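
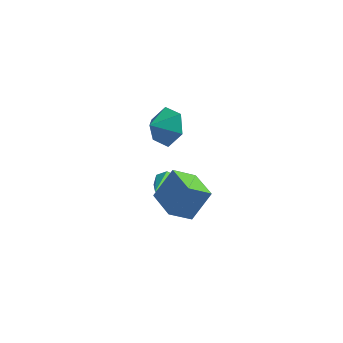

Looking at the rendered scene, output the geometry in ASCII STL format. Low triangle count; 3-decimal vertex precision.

solid 
facet normal -0.013 0.877 -0.481
outer loop
vertex -0.969 0.129 -1.567
vertex -1.311 0.362 -1.133
vertex -0.713 0.35 -1.171
endloop
endfacet
facet normal 0.836 -0.474 -0.276
outer loop
vertex -0.969 0.129 -1.567
vertex -0.713 0.35 -1.171
vertex -1.289 -1.182 -0.287
endloop
endfacet
facet normal -0.013 0.878 -0.479
outer loop
vertex -0.713 0.35 -1.171
vertex -1.311 0.362 -1.133
vertex -0.907 0.579 -0.746
endloop
endfacet
facet normal 0.891 -0.077 0.448
outer loop
vertex -0.713 0.35 -1.171
vertex -0.907 0.579 -0.746
vertex -1.289 -1.182 -0.287
endloop
endfacet
facet normal -0.012 0.877 -0.480
outer loop
vertex -0.907 0.579 -0.746
vertex -1.311 0.362 -1.133
vertex -1.406 0.645 -0.613
endloop
endfacet
facet normal 0.276 0.186 0.943
outer loop
vertex -0.907 0.579 -0.746
vertex -1.406 0.645 -0.613
vertex -1.289 -1.182 -0.287
endloop
endfacet
facet normal -0.012 0.877 -0.480
outer loop
vertex -1.406 0.645 -0.613
vertex -1.311 0.362 -1.133
vertex -1.834 0.498 -0.871
endloop
endfacet
facet normal -0.541 0.114 0.833
outer loop
vertex -1.406 0.645 -0.613
vertex -1.834 0.498 -0.871
vertex -1.289 -1.182 -0.287
endloop
endfacet
facet normal -0.013 0.877 -0.481
outer loop
vertex -1.834 0.498 -0.871
vertex -1.311 0.362 -1.133
vertex -1.868 0.248 -1.326
endloop
endfacet
facet normal -0.950 -0.238 0.202
outer loop
vertex -1.834 0.498 -0.871
vertex -1.868 0.248 -1.326
vertex -1.289 -1.182 -0.287
endloop
endfacet
facet normal -0.013 0.877 -0.480
outer loop
vertex -1.868 0.248 -1.326
vertex -1.311 0.362 -1.133
vertex -1.483 0.084 -1.636
endloop
endfacet
facet normal -0.640 -0.604 -0.475
outer loop
vertex -1.868 0.248 -1.326
vertex -1.483 0.084 -1.636
vertex -1.289 -1.182 -0.287
endloop
endfacet
facet normal -0.012 0.877 -0.480
outer loop
vertex -1.483 0.084 -1.636
vertex -1.311 0.362 -1.133
vertex -0.969 0.129 -1.567
endloop
endfacet
facet normal 0.154 -0.709 -0.688
outer loop
vertex -1.483 0.084 -1.636
vertex -0.969 0.129 -1.567
vertex -1.289 -1.182 -0.287
endloop
endfacet
facet normal -0.690 0.720 -0.074
outer loop
vertex -1.082 -1.978 0.268
vertex -0.482 -1.273 1.536
vertex -0.307 -1.312 -0.469
endloop
endfacet
facet normal -0.382 -0.449 -0.808
outer loop
vertex 0.742 -2.407 -0.356
vertex -1.082 -1.978 0.268
vertex -0.307 -1.312 -0.469
endloop
endfacet
facet normal -0.690 0.720 -0.074
outer loop
vertex -0.307 -1.312 -0.469
vertex -0.482 -1.273 1.536
vertex 0.293 -0.607 0.799
endloop
endfacet
facet normal 0.615 0.529 -0.585
outer loop
vertex 0.293 -0.607 0.799
vertex 0.742 -2.407 -0.356
vertex -0.307 -1.312 -0.469
endloop
endfacet
facet normal -0.615 -0.529 0.585
outer loop
vertex -1.082 -1.978 0.268
vertex 0.567 -2.368 1.649
vertex -0.482 -1.273 1.536
endloop
endfacet
facet normal -0.382 -0.449 -0.808
outer loop
vertex -0.033 -3.073 0.381
vertex -1.082 -1.978 0.268
vertex 0.742 -2.407 -0.356
endloop
endfacet
facet normal -0.615 -0.529 0.585
outer loop
vertex -0.033 -3.073 0.381
vertex 0.567 -2.368 1.649
vertex -1.082 -1.978 0.268
endloop
endfacet
facet normal 0.382 0.449 0.808
outer loop
vertex -0.482 -1.273 1.536
vertex 0.567 -2.368 1.649
vertex 0.293 -0.607 0.799
endloop
endfacet
facet normal 0.615 0.529 -0.585
outer loop
vertex 1.342 -1.702 0.912
vertex 0.742 -2.407 -0.356
vertex 0.293 -0.607 0.799
endloop
endfacet
facet normal 0.382 0.449 0.808
outer loop
vertex 0.293 -0.607 0.799
vertex 0.567 -2.368 1.649
vertex 1.342 -1.702 0.912
endloop
endfacet
facet normal 0.690 -0.720 0.074
outer loop
vertex 1.342 -1.702 0.912
vertex -0.033 -3.073 0.381
vertex 0.742 -2.407 -0.356
endloop
endfacet
facet normal 0.690 -0.720 0.074
outer loop
vertex 0.567 -2.368 1.649
vertex -0.033 -3.073 0.381
vertex 1.342 -1.702 0.912
endloop
endfacet
facet normal 0.512 0.673 -0.534
outer loop
vertex -1.757 3.495 0.758
vertex -2.319 3.247 -0.093
vertex -2.649 4.008 0.55
endloop
endfacet
facet normal -0.236 -0.017 0.972
outer loop
vertex -1.757 3.495 0.758
vertex -2.649 4.008 0.55
vertex -2.861 2.533 0.473
endloop
endfacet
facet normal 0.511 0.673 -0.535
outer loop
vertex -2.649 4.008 0.55
vertex -2.319 3.247 -0.093
vertex -3.212 3.759 -0.301
endloop
endfacet
facet normal -0.843 0.093 0.530
outer loop
vertex -2.649 4.008 0.55
vertex -3.212 3.759 -0.301
vertex -2.861 2.533 0.473
endloop
endfacet
facet normal 0.511 0.673 -0.535
outer loop
vertex -3.212 3.759 -0.301
vertex -2.319 3.247 -0.093
vertex -2.882 2.998 -0.944
endloop
endfacet
facet normal -0.940 -0.328 -0.094
outer loop
vertex -3.212 3.759 -0.301
vertex -2.882 2.998 -0.944
vertex -2.861 2.533 0.473
endloop
endfacet
facet normal 0.510 0.674 -0.535
outer loop
vertex -2.882 2.998 -0.944
vertex -2.319 3.247 -0.093
vertex -1.989 2.486 -0.737
endloop
endfacet
facet normal -0.429 -0.860 -0.276
outer loop
vertex -2.882 2.998 -0.944
vertex -1.989 2.486 -0.737
vertex -2.861 2.533 0.473
endloop
endfacet
facet normal 0.511 0.673 -0.534
outer loop
vertex -1.989 2.486 -0.737
vertex -2.319 3.247 -0.093
vertex -1.427 2.734 0.114
endloop
endfacet
facet normal 0.177 -0.970 0.166
outer loop
vertex -1.989 2.486 -0.737
vertex -1.427 2.734 0.114
vertex -2.861 2.533 0.473
endloop
endfacet
facet normal 0.511 0.673 -0.534
outer loop
vertex -1.427 2.734 0.114
vertex -2.319 3.247 -0.093
vertex -1.757 3.495 0.758
endloop
endfacet
facet normal 0.275 -0.549 0.789
outer loop
vertex -1.427 2.734 0.114
vertex -1.757 3.495 0.758
vertex -2.861 2.533 0.473
endloop
endfacet

endsolid


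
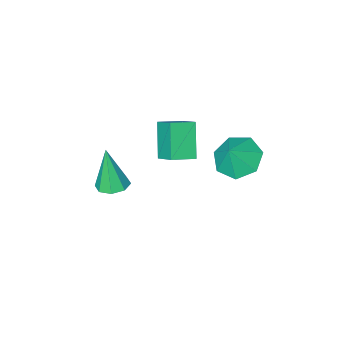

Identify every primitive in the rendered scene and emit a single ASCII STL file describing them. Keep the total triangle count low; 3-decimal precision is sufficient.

solid 
facet normal -0.025 0.205 -0.978
outer loop
vertex 4.232 -3.326 -4.668
vertex 3.504 -3.461 -4.678
vertex 3.924 -2.862 -4.563
endloop
endfacet
facet normal 0.804 0.444 0.397
outer loop
vertex 4.232 -3.326 -4.668
vertex 3.924 -2.862 -4.563
vertex 3.556 -3.879 -2.682
endloop
endfacet
facet normal -0.025 0.206 -0.978
outer loop
vertex 3.924 -2.862 -4.563
vertex 3.504 -3.461 -4.678
vertex 3.371 -2.749 -4.525
endloop
endfacet
facet normal 0.206 0.843 0.496
outer loop
vertex 3.924 -2.862 -4.563
vertex 3.371 -2.749 -4.525
vertex 3.556 -3.879 -2.682
endloop
endfacet
facet normal -0.024 0.206 -0.978
outer loop
vertex 3.371 -2.749 -4.525
vertex 3.504 -3.461 -4.678
vertex 2.895 -3.053 -4.577
endloop
endfacet
facet normal -0.507 0.711 0.487
outer loop
vertex 3.371 -2.749 -4.525
vertex 2.895 -3.053 -4.577
vertex 3.556 -3.879 -2.682
endloop
endfacet
facet normal -0.024 0.206 -0.978
outer loop
vertex 2.895 -3.053 -4.577
vertex 3.504 -3.461 -4.678
vertex 2.777 -3.595 -4.688
endloop
endfacet
facet normal -0.919 0.123 0.374
outer loop
vertex 2.895 -3.053 -4.577
vertex 2.777 -3.595 -4.688
vertex 3.556 -3.879 -2.682
endloop
endfacet
facet normal -0.024 0.205 -0.978
outer loop
vertex 2.777 -3.595 -4.688
vertex 3.504 -3.461 -4.678
vertex 3.084 -4.059 -4.793
endloop
endfacet
facet normal -0.788 -0.573 0.225
outer loop
vertex 2.777 -3.595 -4.688
vertex 3.084 -4.059 -4.793
vertex 3.556 -3.879 -2.682
endloop
endfacet
facet normal -0.025 0.206 -0.978
outer loop
vertex 3.084 -4.059 -4.793
vertex 3.504 -3.461 -4.678
vertex 3.638 -4.172 -4.831
endloop
endfacet
facet normal -0.190 -0.974 0.126
outer loop
vertex 3.084 -4.059 -4.793
vertex 3.638 -4.172 -4.831
vertex 3.556 -3.879 -2.682
endloop
endfacet
facet normal -0.025 0.206 -0.978
outer loop
vertex 3.638 -4.172 -4.831
vertex 3.504 -3.461 -4.678
vertex 4.113 -3.868 -4.779
endloop
endfacet
facet normal 0.524 -0.841 0.135
outer loop
vertex 3.638 -4.172 -4.831
vertex 4.113 -3.868 -4.779
vertex 3.556 -3.879 -2.682
endloop
endfacet
facet normal -0.025 0.206 -0.978
outer loop
vertex 4.113 -3.868 -4.779
vertex 3.504 -3.461 -4.678
vertex 4.232 -3.326 -4.668
endloop
endfacet
facet normal 0.935 -0.256 0.247
outer loop
vertex 4.113 -3.868 -4.779
vertex 4.232 -3.326 -4.668
vertex 3.556 -3.879 -2.682
endloop
endfacet
facet normal -0.943 0.207 -0.260
outer loop
vertex 0.969 -1.256 -0.03
vertex 1.534 -0.296 -1.314
vertex 0.958 -2.239 -0.77
endloop
endfacet
facet normal -0.332 -0.565 0.755
outer loop
vertex 1.986 -2.464 -0.486
vertex 0.969 -1.256 -0.03
vertex 0.958 -2.239 -0.77
endloop
endfacet
facet normal -0.943 0.207 -0.260
outer loop
vertex 0.958 -2.239 -0.77
vertex 1.534 -0.296 -1.314
vertex 1.523 -1.278 -2.054
endloop
endfacet
facet normal -0.009 -0.799 -0.602
outer loop
vertex 1.523 -1.278 -2.054
vertex 1.986 -2.464 -0.486
vertex 0.958 -2.239 -0.77
endloop
endfacet
facet normal 0.009 0.799 0.601
outer loop
vertex 0.969 -1.256 -0.03
vertex 2.562 -0.521 -1.03
vertex 1.534 -0.296 -1.314
endloop
endfacet
facet normal -0.333 -0.565 0.755
outer loop
vertex 1.997 -1.482 0.254
vertex 0.969 -1.256 -0.03
vertex 1.986 -2.464 -0.486
endloop
endfacet
facet normal 0.009 0.799 0.602
outer loop
vertex 1.997 -1.482 0.254
vertex 2.562 -0.521 -1.03
vertex 0.969 -1.256 -0.03
endloop
endfacet
facet normal 0.332 0.565 -0.755
outer loop
vertex 1.534 -0.296 -1.314
vertex 2.562 -0.521 -1.03
vertex 1.523 -1.278 -2.054
endloop
endfacet
facet normal -0.009 -0.799 -0.601
outer loop
vertex 2.551 -1.504 -1.77
vertex 1.986 -2.464 -0.486
vertex 1.523 -1.278 -2.054
endloop
endfacet
facet normal 0.333 0.565 -0.755
outer loop
vertex 1.523 -1.278 -2.054
vertex 2.562 -0.521 -1.03
vertex 2.551 -1.504 -1.77
endloop
endfacet
facet normal 0.943 -0.207 0.260
outer loop
vertex 2.551 -1.504 -1.77
vertex 1.997 -1.482 0.254
vertex 1.986 -2.464 -0.486
endloop
endfacet
facet normal 0.943 -0.207 0.260
outer loop
vertex 2.562 -0.521 -1.03
vertex 1.997 -1.482 0.254
vertex 2.551 -1.504 -1.77
endloop
endfacet
facet normal -0.527 -0.206 -0.824
outer loop
vertex 1.616 1.264 -0.72
vertex 0.749 1.403 -0.2
vertex 1.295 2.089 -0.721
endloop
endfacet
facet normal 0.929 0.362 0.076
outer loop
vertex 1.616 1.264 -0.72
vertex 1.295 2.089 -0.721
vertex 1.351 1.637 0.74
endloop
endfacet
facet normal -0.528 -0.205 -0.824
outer loop
vertex 1.295 2.089 -0.721
vertex 0.749 1.403 -0.2
vertex 0.564 2.397 -0.329
endloop
endfacet
facet normal 0.484 0.841 0.242
outer loop
vertex 1.295 2.089 -0.721
vertex 0.564 2.397 -0.329
vertex 1.351 1.637 0.74
endloop
endfacet
facet normal -0.528 -0.205 -0.824
outer loop
vertex 0.564 2.397 -0.329
vertex 0.749 1.403 -0.2
vertex -0.028 1.957 0.16
endloop
endfacet
facet normal -0.076 0.785 0.614
outer loop
vertex 0.564 2.397 -0.329
vertex -0.028 1.957 0.16
vertex 1.351 1.637 0.74
endloop
endfacet
facet normal -0.528 -0.205 -0.824
outer loop
vertex -0.028 1.957 0.16
vertex 0.749 1.403 -0.2
vertex -0.035 1.099 0.378
endloop
endfacet
facet normal -0.330 0.235 0.914
outer loop
vertex -0.028 1.957 0.16
vertex -0.035 1.099 0.378
vertex 1.351 1.637 0.74
endloop
endfacet
facet normal -0.528 -0.206 -0.824
outer loop
vertex -0.035 1.099 0.378
vertex 0.749 1.403 -0.2
vertex 0.549 0.47 0.161
endloop
endfacet
facet normal -0.086 -0.395 0.915
outer loop
vertex -0.035 1.099 0.378
vertex 0.549 0.47 0.161
vertex 1.351 1.637 0.74
endloop
endfacet
facet normal -0.527 -0.206 -0.825
outer loop
vertex 0.549 0.47 0.161
vertex 0.749 1.403 -0.2
vertex 1.284 0.543 -0.327
endloop
endfacet
facet normal 0.472 -0.630 0.617
outer loop
vertex 0.549 0.47 0.161
vertex 1.284 0.543 -0.327
vertex 1.351 1.637 0.74
endloop
endfacet
facet normal -0.527 -0.206 -0.824
outer loop
vertex 1.284 0.543 -0.327
vertex 0.749 1.403 -0.2
vertex 1.616 1.264 -0.72
endloop
endfacet
facet normal 0.925 -0.293 0.243
outer loop
vertex 1.284 0.543 -0.327
vertex 1.616 1.264 -0.72
vertex 1.351 1.637 0.74
endloop
endfacet

endsolid


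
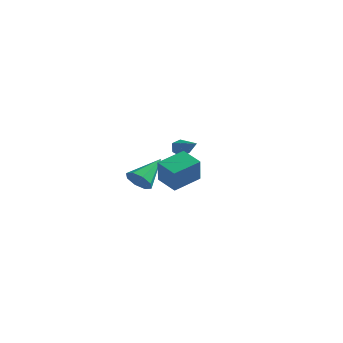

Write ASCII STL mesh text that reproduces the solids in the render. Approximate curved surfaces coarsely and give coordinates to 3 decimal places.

solid 
facet normal -0.111 -0.832 -0.543
outer loop
vertex -3.123 -0.76 -0.61
vertex -3.667 -0.354 -1.121
vertex -2.826 -0.473 -1.111
endloop
endfacet
facet normal 0.865 -0.022 0.500
outer loop
vertex -3.123 -0.76 -0.61
vertex -2.826 -0.473 -1.111
vertex -3.433 1.394 0.021
endloop
endfacet
facet normal -0.111 -0.832 -0.544
outer loop
vertex -2.826 -0.473 -1.111
vertex -3.667 -0.354 -1.121
vertex -3.021 -0.115 -1.619
endloop
endfacet
facet normal 0.927 0.362 -0.100
outer loop
vertex -2.826 -0.473 -1.111
vertex -3.021 -0.115 -1.619
vertex -3.433 1.394 0.021
endloop
endfacet
facet normal -0.112 -0.831 -0.544
outer loop
vertex -3.021 -0.115 -1.619
vertex -3.667 -0.354 -1.121
vertex -3.595 0.103 -1.834
endloop
endfacet
facet normal 0.467 0.706 -0.532
outer loop
vertex -3.021 -0.115 -1.619
vertex -3.595 0.103 -1.834
vertex -3.433 1.394 0.021
endloop
endfacet
facet normal -0.111 -0.832 -0.544
outer loop
vertex -3.595 0.103 -1.834
vertex -3.667 -0.354 -1.121
vertex -4.211 0.053 -1.632
endloop
endfacet
facet normal -0.242 0.806 -0.540
outer loop
vertex -3.595 0.103 -1.834
vertex -4.211 0.053 -1.632
vertex -3.433 1.394 0.021
endloop
endfacet
facet normal -0.112 -0.832 -0.544
outer loop
vertex -4.211 0.053 -1.632
vertex -3.667 -0.354 -1.121
vertex -4.509 -0.235 -1.13
endloop
endfacet
facet normal -0.787 0.605 -0.120
outer loop
vertex -4.211 0.053 -1.632
vertex -4.509 -0.235 -1.13
vertex -3.433 1.394 0.021
endloop
endfacet
facet normal -0.112 -0.832 -0.543
outer loop
vertex -4.509 -0.235 -1.13
vertex -3.667 -0.354 -1.121
vertex -4.313 -0.592 -0.623
endloop
endfacet
facet normal -0.848 0.219 0.482
outer loop
vertex -4.509 -0.235 -1.13
vertex -4.313 -0.592 -0.623
vertex -3.433 1.394 0.021
endloop
endfacet
facet normal -0.112 -0.832 -0.543
outer loop
vertex -4.313 -0.592 -0.623
vertex -3.667 -0.354 -1.121
vertex -3.739 -0.81 -0.407
endloop
endfacet
facet normal -0.390 -0.123 0.913
outer loop
vertex -4.313 -0.592 -0.623
vertex -3.739 -0.81 -0.407
vertex -3.433 1.394 0.021
endloop
endfacet
facet normal -0.111 -0.832 -0.543
outer loop
vertex -3.739 -0.81 -0.407
vertex -3.667 -0.354 -1.121
vertex -3.123 -0.76 -0.61
endloop
endfacet
facet normal 0.321 -0.223 0.920
outer loop
vertex -3.739 -0.81 -0.407
vertex -3.123 -0.76 -0.61
vertex -3.433 1.394 0.021
endloop
endfacet
facet normal -0.919 0.220 0.327
outer loop
vertex 0.494 -4.621 2.294
vertex 1.022 -3.12 2.765
vertex 0.132 -4.055 0.897
endloop
endfacet
facet normal -0.318 -0.904 -0.284
outer loop
vertex 1.318 -4.34 0.475
vertex 0.494 -4.621 2.294
vertex 0.132 -4.055 0.897
endloop
endfacet
facet normal -0.919 0.221 0.327
outer loop
vertex 0.132 -4.055 0.897
vertex 1.022 -3.12 2.765
vertex 0.661 -2.554 1.368
endloop
endfacet
facet normal -0.233 0.365 -0.901
outer loop
vertex 0.661 -2.554 1.368
vertex 1.318 -4.34 0.475
vertex 0.132 -4.055 0.897
endloop
endfacet
facet normal 0.233 -0.365 0.901
outer loop
vertex 0.494 -4.621 2.294
vertex 2.208 -3.405 2.343
vertex 1.022 -3.12 2.765
endloop
endfacet
facet normal -0.319 -0.904 -0.284
outer loop
vertex 1.679 -4.906 1.872
vertex 0.494 -4.621 2.294
vertex 1.318 -4.34 0.475
endloop
endfacet
facet normal 0.233 -0.365 0.901
outer loop
vertex 1.679 -4.906 1.872
vertex 2.208 -3.405 2.343
vertex 0.494 -4.621 2.294
endloop
endfacet
facet normal 0.318 0.904 0.284
outer loop
vertex 1.022 -3.12 2.765
vertex 2.208 -3.405 2.343
vertex 0.661 -2.554 1.368
endloop
endfacet
facet normal -0.233 0.365 -0.901
outer loop
vertex 1.846 -2.839 0.946
vertex 1.318 -4.34 0.475
vertex 0.661 -2.554 1.368
endloop
endfacet
facet normal 0.319 0.904 0.284
outer loop
vertex 0.661 -2.554 1.368
vertex 2.208 -3.405 2.343
vertex 1.846 -2.839 0.946
endloop
endfacet
facet normal 0.919 -0.221 -0.327
outer loop
vertex 1.846 -2.839 0.946
vertex 1.679 -4.906 1.872
vertex 1.318 -4.34 0.475
endloop
endfacet
facet normal 0.919 -0.221 -0.328
outer loop
vertex 2.208 -3.405 2.343
vertex 1.679 -4.906 1.872
vertex 1.846 -2.839 0.946
endloop
endfacet
facet normal -0.824 0.344 -0.449
outer loop
vertex -3.211 2.987 -0.219
vertex -3.398 3.228 0.309
vertex -3.053 3.557 -0.072
endloop
endfacet
facet normal 0.721 -0.021 -0.693
outer loop
vertex -3.211 2.987 -0.219
vertex -3.053 3.557 -0.072
vertex -1.962 2.632 1.091
endloop
endfacet
facet normal -0.824 0.344 -0.450
outer loop
vertex -3.053 3.557 -0.072
vertex -3.398 3.228 0.309
vertex -3.24 3.799 0.456
endloop
endfacet
facet normal 0.694 0.715 -0.082
outer loop
vertex -3.053 3.557 -0.072
vertex -3.24 3.799 0.456
vertex -1.962 2.632 1.091
endloop
endfacet
facet normal -0.824 0.344 -0.450
outer loop
vertex -3.24 3.799 0.456
vertex -3.398 3.228 0.309
vertex -3.585 3.47 0.837
endloop
endfacet
facet normal 0.212 0.636 0.742
outer loop
vertex -3.24 3.799 0.456
vertex -3.585 3.47 0.837
vertex -1.962 2.632 1.091
endloop
endfacet
facet normal -0.825 0.343 -0.449
outer loop
vertex -3.585 3.47 0.837
vertex -3.398 3.228 0.309
vertex -3.742 2.9 0.69
endloop
endfacet
facet normal -0.242 -0.179 0.954
outer loop
vertex -3.585 3.47 0.837
vertex -3.742 2.9 0.69
vertex -1.962 2.632 1.091
endloop
endfacet
facet normal -0.825 0.342 -0.450
outer loop
vertex -3.742 2.9 0.69
vertex -3.398 3.228 0.309
vertex -3.555 2.658 0.163
endloop
endfacet
facet normal -0.215 -0.914 0.344
outer loop
vertex -3.742 2.9 0.69
vertex -3.555 2.658 0.163
vertex -1.962 2.632 1.091
endloop
endfacet
facet normal -0.826 0.342 -0.449
outer loop
vertex -3.555 2.658 0.163
vertex -3.398 3.228 0.309
vertex -3.211 2.987 -0.219
endloop
endfacet
facet normal 0.266 -0.836 -0.480
outer loop
vertex -3.555 2.658 0.163
vertex -3.211 2.987 -0.219
vertex -1.962 2.632 1.091
endloop
endfacet

endsolid


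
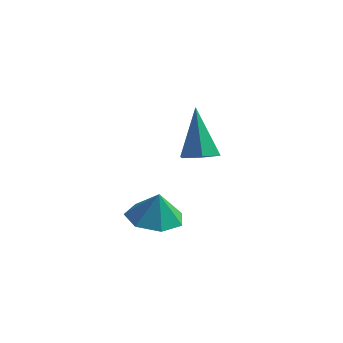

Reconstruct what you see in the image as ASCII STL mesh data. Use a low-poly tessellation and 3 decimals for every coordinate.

solid 
facet normal -0.179 0.040 -0.983
outer loop
vertex -1.969 3.47 -0.962
vertex -2.575 2.654 -0.885
vertex -2.822 3.639 -0.8
endloop
endfacet
facet normal 0.264 0.746 0.611
outer loop
vertex -1.969 3.47 -0.962
vertex -2.822 3.639 -0.8
vertex -2.365 2.606 0.265
endloop
endfacet
facet normal -0.180 0.040 -0.983
outer loop
vertex -2.822 3.639 -0.8
vertex -2.575 2.654 -0.885
vertex -3.489 3.066 -0.701
endloop
endfacet
facet normal -0.386 0.574 0.722
outer loop
vertex -2.822 3.639 -0.8
vertex -3.489 3.066 -0.701
vertex -2.365 2.606 0.265
endloop
endfacet
facet normal -0.180 0.040 -0.983
outer loop
vertex -3.489 3.066 -0.701
vertex -2.575 2.654 -0.885
vertex -3.468 2.183 -0.741
endloop
endfacet
facet normal -0.663 -0.050 0.747
outer loop
vertex -3.489 3.066 -0.701
vertex -3.468 2.183 -0.741
vertex -2.365 2.606 0.265
endloop
endfacet
facet normal -0.179 0.040 -0.983
outer loop
vertex -3.468 2.183 -0.741
vertex -2.575 2.654 -0.885
vertex -2.775 1.653 -0.889
endloop
endfacet
facet normal -0.358 -0.654 0.667
outer loop
vertex -3.468 2.183 -0.741
vertex -2.775 1.653 -0.889
vertex -2.365 2.606 0.265
endloop
endfacet
facet normal -0.181 0.040 -0.983
outer loop
vertex -2.775 1.653 -0.889
vertex -2.575 2.654 -0.885
vertex -1.931 1.877 -1.035
endloop
endfacet
facet normal 0.302 -0.785 0.541
outer loop
vertex -2.775 1.653 -0.889
vertex -1.931 1.877 -1.035
vertex -2.365 2.606 0.265
endloop
endfacet
facet normal -0.180 0.041 -0.983
outer loop
vertex -1.931 1.877 -1.035
vertex -2.575 2.654 -0.885
vertex -1.572 2.686 -1.067
endloop
endfacet
facet normal 0.816 -0.344 0.465
outer loop
vertex -1.931 1.877 -1.035
vertex -1.572 2.686 -1.067
vertex -2.365 2.606 0.265
endloop
endfacet
facet normal -0.180 0.041 -0.983
outer loop
vertex -1.572 2.686 -1.067
vertex -2.575 2.654 -0.885
vertex -1.969 3.47 -0.962
endloop
endfacet
facet normal 0.799 0.338 0.496
outer loop
vertex -1.572 2.686 -1.067
vertex -1.969 3.47 -0.962
vertex -2.365 2.606 0.265
endloop
endfacet
facet normal 0.234 -0.308 -0.922
outer loop
vertex -0.391 2.916 2.421
vertex -0.745 2.311 2.533
vertex -1.081 2.874 2.26
endloop
endfacet
facet normal -0.054 0.998 -0.029
outer loop
vertex -0.391 2.916 2.421
vertex -1.081 2.874 2.26
vertex -1.215 2.929 4.387
endloop
endfacet
facet normal 0.234 -0.308 -0.922
outer loop
vertex -1.081 2.874 2.26
vertex -0.745 2.311 2.533
vertex -1.435 2.269 2.372
endloop
endfacet
facet normal -0.867 0.495 -0.067
outer loop
vertex -1.081 2.874 2.26
vertex -1.435 2.269 2.372
vertex -1.215 2.929 4.387
endloop
endfacet
facet normal 0.234 -0.308 -0.922
outer loop
vertex -1.435 2.269 2.372
vertex -0.745 2.311 2.533
vertex -1.099 1.706 2.645
endloop
endfacet
facet normal -0.881 -0.413 0.232
outer loop
vertex -1.435 2.269 2.372
vertex -1.099 1.706 2.645
vertex -1.215 2.929 4.387
endloop
endfacet
facet normal 0.234 -0.308 -0.922
outer loop
vertex -1.099 1.706 2.645
vertex -0.745 2.311 2.533
vertex -0.409 1.748 2.806
endloop
endfacet
facet normal -0.083 -0.818 0.569
outer loop
vertex -1.099 1.706 2.645
vertex -0.409 1.748 2.806
vertex -1.215 2.929 4.387
endloop
endfacet
facet normal 0.234 -0.308 -0.922
outer loop
vertex -0.409 1.748 2.806
vertex -0.745 2.311 2.533
vertex -0.055 2.353 2.694
endloop
endfacet
facet normal 0.730 -0.315 0.607
outer loop
vertex -0.409 1.748 2.806
vertex -0.055 2.353 2.694
vertex -1.215 2.929 4.387
endloop
endfacet
facet normal 0.234 -0.308 -0.922
outer loop
vertex -0.055 2.353 2.694
vertex -0.745 2.311 2.533
vertex -0.391 2.916 2.421
endloop
endfacet
facet normal 0.744 0.593 0.308
outer loop
vertex -0.055 2.353 2.694
vertex -0.391 2.916 2.421
vertex -1.215 2.929 4.387
endloop
endfacet

endsolid


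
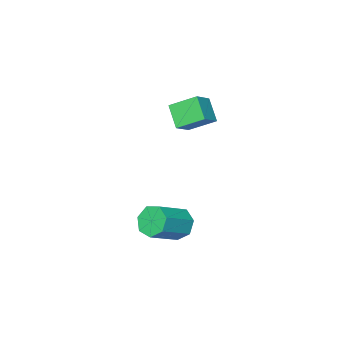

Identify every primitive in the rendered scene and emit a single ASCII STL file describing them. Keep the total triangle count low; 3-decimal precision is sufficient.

solid 
facet normal -0.880 -0.046 -0.473
outer loop
vertex 2.01 -1.235 -2.483
vertex 1.662 -0.878 -1.871
vertex 1.989 -0.55 -2.511
endloop
endfacet
facet normal 0.474 -0.021 -0.880
outer loop
vertex 2.01 -1.235 -2.483
vertex 1.989 -0.55 -2.511
vertex 3.427 -1.16 -1.721
endloop
endfacet
facet normal 0.475 -0.021 -0.880
outer loop
vertex 3.427 -1.16 -1.721
vertex 1.989 -0.55 -2.511
vertex 3.405 -0.475 -1.749
endloop
endfacet
facet normal 0.879 0.048 0.474
outer loop
vertex 3.427 -1.16 -1.721
vertex 3.405 -0.475 -1.749
vertex 3.078 -0.802 -1.109
endloop
endfacet
facet normal -0.879 -0.047 -0.474
outer loop
vertex 1.989 -0.55 -2.511
vertex 1.662 -0.878 -1.871
vertex 1.721 -0.112 -2.057
endloop
endfacet
facet normal 0.272 0.768 -0.580
outer loop
vertex 1.989 -0.55 -2.511
vertex 1.721 -0.112 -2.057
vertex 3.405 -0.475 -1.749
endloop
endfacet
facet normal 0.272 0.767 -0.581
outer loop
vertex 3.405 -0.475 -1.749
vertex 1.721 -0.112 -2.057
vertex 3.138 -0.037 -1.295
endloop
endfacet
facet normal 0.880 0.046 0.473
outer loop
vertex 3.405 -0.475 -1.749
vertex 3.138 -0.037 -1.295
vertex 3.078 -0.802 -1.109
endloop
endfacet
facet normal -0.880 -0.047 -0.473
outer loop
vertex 1.721 -0.112 -2.057
vertex 1.662 -0.878 -1.871
vertex 1.409 -0.25 -1.463
endloop
endfacet
facet normal -0.136 0.978 0.156
outer loop
vertex 1.721 -0.112 -2.057
vertex 1.409 -0.25 -1.463
vertex 3.138 -0.037 -1.295
endloop
endfacet
facet normal -0.136 0.978 0.156
outer loop
vertex 3.138 -0.037 -1.295
vertex 1.409 -0.25 -1.463
vertex 2.825 -0.175 -0.701
endloop
endfacet
facet normal 0.879 0.046 0.474
outer loop
vertex 3.138 -0.037 -1.295
vertex 2.825 -0.175 -0.701
vertex 3.078 -0.802 -1.109
endloop
endfacet
facet normal -0.880 -0.047 -0.473
outer loop
vertex 1.409 -0.25 -1.463
vertex 1.662 -0.878 -1.871
vertex 1.287 -0.861 -1.176
endloop
endfacet
facet normal -0.441 0.452 0.775
outer loop
vertex 1.409 -0.25 -1.463
vertex 1.287 -0.861 -1.176
vertex 2.825 -0.175 -0.701
endloop
endfacet
facet normal -0.441 0.452 0.775
outer loop
vertex 2.825 -0.175 -0.701
vertex 1.287 -0.861 -1.176
vertex 2.703 -0.786 -0.414
endloop
endfacet
facet normal 0.880 0.047 0.474
outer loop
vertex 2.825 -0.175 -0.701
vertex 2.703 -0.786 -0.414
vertex 3.078 -0.802 -1.109
endloop
endfacet
facet normal -0.880 -0.047 -0.473
outer loop
vertex 1.287 -0.861 -1.176
vertex 1.662 -0.878 -1.871
vertex 1.447 -1.484 -1.412
endloop
endfacet
facet normal -0.414 -0.414 0.811
outer loop
vertex 1.287 -0.861 -1.176
vertex 1.447 -1.484 -1.412
vertex 2.703 -0.786 -0.414
endloop
endfacet
facet normal -0.414 -0.414 0.811
outer loop
vertex 2.703 -0.786 -0.414
vertex 1.447 -1.484 -1.412
vertex 2.864 -1.409 -0.65
endloop
endfacet
facet normal 0.880 0.048 0.473
outer loop
vertex 2.703 -0.786 -0.414
vertex 2.864 -1.409 -0.65
vertex 3.078 -0.802 -1.109
endloop
endfacet
facet normal -0.880 -0.046 -0.473
outer loop
vertex 1.447 -1.484 -1.412
vertex 1.662 -0.878 -1.871
vertex 1.769 -1.65 -1.994
endloop
endfacet
facet normal -0.075 -0.969 0.235
outer loop
vertex 1.447 -1.484 -1.412
vertex 1.769 -1.65 -1.994
vertex 2.864 -1.409 -0.65
endloop
endfacet
facet normal -0.075 -0.969 0.235
outer loop
vertex 2.864 -1.409 -0.65
vertex 1.769 -1.65 -1.994
vertex 3.186 -1.575 -1.232
endloop
endfacet
facet normal 0.880 0.048 0.473
outer loop
vertex 2.864 -1.409 -0.65
vertex 3.186 -1.575 -1.232
vertex 3.078 -0.802 -1.109
endloop
endfacet
facet normal -0.880 -0.047 -0.473
outer loop
vertex 1.769 -1.65 -1.994
vertex 1.662 -0.878 -1.871
vertex 2.01 -1.235 -2.483
endloop
endfacet
facet normal 0.320 -0.794 -0.517
outer loop
vertex 1.769 -1.65 -1.994
vertex 2.01 -1.235 -2.483
vertex 3.186 -1.575 -1.232
endloop
endfacet
facet normal 0.320 -0.794 -0.517
outer loop
vertex 3.186 -1.575 -1.232
vertex 2.01 -1.235 -2.483
vertex 3.427 -1.16 -1.721
endloop
endfacet
facet normal 0.879 0.047 0.474
outer loop
vertex 3.186 -1.575 -1.232
vertex 3.427 -1.16 -1.721
vertex 3.078 -0.802 -1.109
endloop
endfacet
facet normal -0.525 0.688 0.501
outer loop
vertex -0.32 -2.252 4.157
vertex -0.061 -1.427 3.295
vertex -1.169 -2.524 3.64
endloop
endfacet
facet normal -0.213 -0.676 0.706
outer loop
vertex -0.459 -3.453 2.965
vertex -0.32 -2.252 4.157
vertex -1.169 -2.524 3.64
endloop
endfacet
facet normal -0.525 0.688 0.500
outer loop
vertex -1.169 -2.524 3.64
vertex -0.061 -1.427 3.295
vertex -0.91 -1.7 2.779
endloop
endfacet
facet normal -0.824 -0.265 -0.501
outer loop
vertex -0.91 -1.7 2.779
vertex -0.459 -3.453 2.965
vertex -1.169 -2.524 3.64
endloop
endfacet
facet normal 0.824 0.265 0.501
outer loop
vertex -0.32 -2.252 4.157
vertex 0.649 -2.356 2.62
vertex -0.061 -1.427 3.295
endloop
endfacet
facet normal -0.212 -0.676 0.706
outer loop
vertex 0.39 -3.18 3.481
vertex -0.32 -2.252 4.157
vertex -0.459 -3.453 2.965
endloop
endfacet
facet normal 0.824 0.265 0.501
outer loop
vertex 0.39 -3.18 3.481
vertex 0.649 -2.356 2.62
vertex -0.32 -2.252 4.157
endloop
endfacet
facet normal 0.212 0.675 -0.706
outer loop
vertex -0.061 -1.427 3.295
vertex 0.649 -2.356 2.62
vertex -0.91 -1.7 2.779
endloop
endfacet
facet normal -0.824 -0.265 -0.501
outer loop
vertex -0.2 -2.628 2.103
vertex -0.459 -3.453 2.965
vertex -0.91 -1.7 2.779
endloop
endfacet
facet normal 0.213 0.676 -0.705
outer loop
vertex -0.91 -1.7 2.779
vertex 0.649 -2.356 2.62
vertex -0.2 -2.628 2.103
endloop
endfacet
facet normal 0.525 -0.688 -0.501
outer loop
vertex -0.2 -2.628 2.103
vertex 0.39 -3.18 3.481
vertex -0.459 -3.453 2.965
endloop
endfacet
facet normal 0.525 -0.688 -0.501
outer loop
vertex 0.649 -2.356 2.62
vertex 0.39 -3.18 3.481
vertex -0.2 -2.628 2.103
endloop
endfacet

endsolid


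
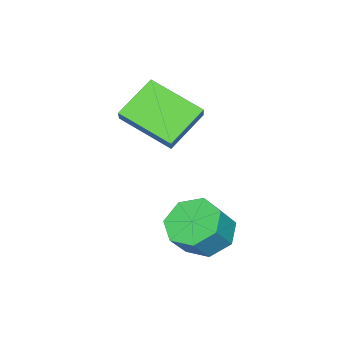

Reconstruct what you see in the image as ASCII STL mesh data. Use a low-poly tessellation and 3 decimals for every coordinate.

solid 
facet normal -0.621 0.097 -0.778
outer loop
vertex 0.975 0.89 -1.334
vertex 0.261 0.41 -0.824
vertex 0.453 1.391 -0.855
endloop
endfacet
facet normal 0.503 0.811 -0.300
outer loop
vertex 0.975 0.89 -1.334
vertex 0.453 1.391 -0.855
vertex 1.733 0.77 -0.386
endloop
endfacet
facet normal 0.503 0.811 -0.299
outer loop
vertex 1.733 0.77 -0.386
vertex 0.453 1.391 -0.855
vertex 1.211 1.271 0.094
endloop
endfacet
facet normal 0.621 -0.098 0.778
outer loop
vertex 1.733 0.77 -0.386
vertex 1.211 1.271 0.094
vertex 1.019 0.29 0.124
endloop
endfacet
facet normal -0.622 0.097 -0.777
outer loop
vertex 0.453 1.391 -0.855
vertex 0.261 0.41 -0.824
vertex -0.213 1.153 -0.352
endloop
endfacet
facet normal -0.156 0.957 0.246
outer loop
vertex 0.453 1.391 -0.855
vertex -0.213 1.153 -0.352
vertex 1.211 1.271 0.094
endloop
endfacet
facet normal -0.156 0.957 0.246
outer loop
vertex 1.211 1.271 0.094
vertex -0.213 1.153 -0.352
vertex 0.545 1.033 0.597
endloop
endfacet
facet normal 0.622 -0.098 0.777
outer loop
vertex 1.211 1.271 0.094
vertex 0.545 1.033 0.597
vertex 1.019 0.29 0.124
endloop
endfacet
facet normal -0.621 0.097 -0.777
outer loop
vertex -0.213 1.153 -0.352
vertex 0.261 0.41 -0.824
vertex -0.522 0.355 -0.205
endloop
endfacet
facet normal -0.698 0.382 0.606
outer loop
vertex -0.213 1.153 -0.352
vertex -0.522 0.355 -0.205
vertex 0.545 1.033 0.597
endloop
endfacet
facet normal -0.698 0.382 0.605
outer loop
vertex 0.545 1.033 0.597
vertex -0.522 0.355 -0.205
vertex 0.235 0.236 0.743
endloop
endfacet
facet normal 0.621 -0.099 0.778
outer loop
vertex 0.545 1.033 0.597
vertex 0.235 0.236 0.743
vertex 1.019 0.29 0.124
endloop
endfacet
facet normal -0.621 0.099 -0.777
outer loop
vertex -0.522 0.355 -0.205
vertex 0.261 0.41 -0.824
vertex -0.242 -0.401 -0.525
endloop
endfacet
facet normal -0.714 -0.480 0.510
outer loop
vertex -0.522 0.355 -0.205
vertex -0.242 -0.401 -0.525
vertex 0.235 0.236 0.743
endloop
endfacet
facet normal -0.714 -0.480 0.510
outer loop
vertex 0.235 0.236 0.743
vertex -0.242 -0.401 -0.525
vertex 0.516 -0.52 0.424
endloop
endfacet
facet normal 0.621 -0.097 0.778
outer loop
vertex 0.235 0.236 0.743
vertex 0.516 -0.52 0.424
vertex 1.019 0.29 0.124
endloop
endfacet
facet normal -0.621 0.098 -0.778
outer loop
vertex -0.242 -0.401 -0.525
vertex 0.261 0.41 -0.824
vertex 0.418 -0.547 -1.07
endloop
endfacet
facet normal -0.192 -0.981 0.030
outer loop
vertex -0.242 -0.401 -0.525
vertex 0.418 -0.547 -1.07
vertex 0.516 -0.52 0.424
endloop
endfacet
facet normal -0.192 -0.981 0.030
outer loop
vertex 0.516 -0.52 0.424
vertex 0.418 -0.547 -1.07
vertex 1.175 -0.666 -0.121
endloop
endfacet
facet normal 0.621 -0.098 0.777
outer loop
vertex 0.516 -0.52 0.424
vertex 1.175 -0.666 -0.121
vertex 1.019 0.29 0.124
endloop
endfacet
facet normal -0.621 0.098 -0.777
outer loop
vertex 0.418 -0.547 -1.07
vertex 0.261 0.41 -0.824
vertex 0.959 0.027 -1.43
endloop
endfacet
facet normal 0.475 -0.743 -0.472
outer loop
vertex 0.418 -0.547 -1.07
vertex 0.959 0.027 -1.43
vertex 1.175 -0.666 -0.121
endloop
endfacet
facet normal 0.474 -0.743 -0.472
outer loop
vertex 1.175 -0.666 -0.121
vertex 0.959 0.027 -1.43
vertex 1.717 -0.092 -0.481
endloop
endfacet
facet normal 0.621 -0.098 0.778
outer loop
vertex 1.175 -0.666 -0.121
vertex 1.717 -0.092 -0.481
vertex 1.019 0.29 0.124
endloop
endfacet
facet normal -0.621 0.098 -0.777
outer loop
vertex 0.959 0.027 -1.43
vertex 0.261 0.41 -0.824
vertex 0.975 0.89 -1.334
endloop
endfacet
facet normal 0.784 0.054 -0.619
outer loop
vertex 0.959 0.027 -1.43
vertex 0.975 0.89 -1.334
vertex 1.717 -0.092 -0.481
endloop
endfacet
facet normal 0.783 0.054 -0.619
outer loop
vertex 1.717 -0.092 -0.481
vertex 0.975 0.89 -1.334
vertex 1.733 0.77 -0.386
endloop
endfacet
facet normal 0.621 -0.097 0.778
outer loop
vertex 1.717 -0.092 -0.481
vertex 1.733 0.77 -0.386
vertex 1.019 0.29 0.124
endloop
endfacet
facet normal -0.794 0.210 0.571
outer loop
vertex -2.174 -3.257 3.873
vertex -2.304 -1.327 2.981
vertex -2.713 -3.583 3.244
endloop
endfacet
facet normal 0.061 -0.906 0.418
outer loop
vertex -1.316 -3.953 2.239
vertex -2.174 -3.257 3.873
vertex -2.713 -3.583 3.244
endloop
endfacet
facet normal -0.793 0.210 0.572
outer loop
vertex -2.713 -3.583 3.244
vertex -2.304 -1.327 2.981
vertex -2.843 -1.653 2.353
endloop
endfacet
facet normal -0.605 -0.367 -0.706
outer loop
vertex -2.843 -1.653 2.353
vertex -1.316 -3.953 2.239
vertex -2.713 -3.583 3.244
endloop
endfacet
facet normal 0.605 0.367 0.706
outer loop
vertex -2.174 -3.257 3.873
vertex -0.907 -1.697 1.976
vertex -2.304 -1.327 2.981
endloop
endfacet
facet normal 0.061 -0.906 0.418
outer loop
vertex -0.777 -3.627 2.867
vertex -2.174 -3.257 3.873
vertex -1.316 -3.953 2.239
endloop
endfacet
facet normal 0.606 0.367 0.706
outer loop
vertex -0.777 -3.627 2.867
vertex -0.907 -1.697 1.976
vertex -2.174 -3.257 3.873
endloop
endfacet
facet normal -0.061 0.906 -0.418
outer loop
vertex -2.304 -1.327 2.981
vertex -0.907 -1.697 1.976
vertex -2.843 -1.653 2.353
endloop
endfacet
facet normal -0.606 -0.367 -0.706
outer loop
vertex -1.446 -2.023 1.347
vertex -1.316 -3.953 2.239
vertex -2.843 -1.653 2.353
endloop
endfacet
facet normal -0.061 0.907 -0.418
outer loop
vertex -2.843 -1.653 2.353
vertex -0.907 -1.697 1.976
vertex -1.446 -2.023 1.347
endloop
endfacet
facet normal 0.793 -0.211 -0.571
outer loop
vertex -1.446 -2.023 1.347
vertex -0.777 -3.627 2.867
vertex -1.316 -3.953 2.239
endloop
endfacet
facet normal 0.794 -0.210 -0.571
outer loop
vertex -0.907 -1.697 1.976
vertex -0.777 -3.627 2.867
vertex -1.446 -2.023 1.347
endloop
endfacet

endsolid


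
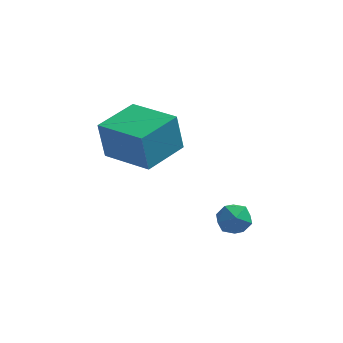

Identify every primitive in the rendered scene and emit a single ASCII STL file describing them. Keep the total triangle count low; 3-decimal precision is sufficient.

solid 
facet normal -0.665 0.563 0.491
outer loop
vertex 3.889 0.536 -0.573
vertex 3.334 0.123 -0.851
vertex 3.652 -0.067 -0.203
endloop
endfacet
facet normal -0.045 0.535 0.844
outer loop
vertex 3.889 0.536 -0.573
vertex 3.652 -0.067 -0.203
vertex 4.383 0.076 -0.255
endloop
endfacet
facet normal 0.465 0.784 0.411
outer loop
vertex 3.889 0.536 -0.573
vertex 4.383 0.076 -0.255
vertex 4.516 0.354 -0.935
endloop
endfacet
facet normal 0.161 0.965 -0.207
outer loop
vertex 3.889 0.536 -0.573
vertex 4.516 0.354 -0.935
vertex 3.868 0.383 -1.303
endloop
endfacet
facet normal -0.537 0.828 -0.158
outer loop
vertex 3.889 0.536 -0.573
vertex 3.868 0.383 -1.303
vertex 3.334 0.123 -0.851
endloop
endfacet
facet normal 0.100 -0.151 0.983
outer loop
vertex 4.383 0.076 -0.255
vertex 3.652 -0.067 -0.203
vertex 4.132 -0.623 -0.337
endloop
endfacet
facet normal -0.905 -0.105 0.413
outer loop
vertex 3.652 -0.067 -0.203
vertex 3.334 0.123 -0.851
vertex 3.484 -0.594 -0.705
endloop
endfacet
facet normal -0.698 0.326 -0.638
outer loop
vertex 3.334 0.123 -0.851
vertex 3.868 0.383 -1.303
vertex 3.617 -0.316 -1.385
endloop
endfacet
facet normal 0.432 0.546 -0.718
outer loop
vertex 3.868 0.383 -1.303
vertex 4.516 0.354 -0.935
vertex 4.348 -0.173 -1.437
endloop
endfacet
facet normal 0.925 0.251 0.284
outer loop
vertex 4.516 0.354 -0.935
vertex 4.383 0.076 -0.255
vertex 4.666 -0.363 -0.789
endloop
endfacet
facet normal -0.161 -0.965 0.207
outer loop
vertex 4.111 -0.776 -1.067
vertex 4.132 -0.623 -0.337
vertex 3.484 -0.594 -0.705
endloop
endfacet
facet normal -0.465 -0.784 -0.411
outer loop
vertex 4.111 -0.776 -1.067
vertex 3.484 -0.594 -0.705
vertex 3.617 -0.316 -1.385
endloop
endfacet
facet normal 0.045 -0.535 -0.844
outer loop
vertex 4.111 -0.776 -1.067
vertex 3.617 -0.316 -1.385
vertex 4.348 -0.173 -1.437
endloop
endfacet
facet normal 0.665 -0.563 -0.491
outer loop
vertex 4.111 -0.776 -1.067
vertex 4.348 -0.173 -1.437
vertex 4.666 -0.363 -0.789
endloop
endfacet
facet normal 0.537 -0.828 0.158
outer loop
vertex 4.111 -0.776 -1.067
vertex 4.666 -0.363 -0.789
vertex 4.132 -0.623 -0.337
endloop
endfacet
facet normal -0.432 -0.546 0.718
outer loop
vertex 3.484 -0.594 -0.705
vertex 4.132 -0.623 -0.337
vertex 3.652 -0.067 -0.203
endloop
endfacet
facet normal -0.925 -0.251 -0.284
outer loop
vertex 3.617 -0.316 -1.385
vertex 3.484 -0.594 -0.705
vertex 3.334 0.123 -0.851
endloop
endfacet
facet normal -0.100 0.151 -0.983
outer loop
vertex 4.348 -0.173 -1.437
vertex 3.617 -0.316 -1.385
vertex 3.868 0.383 -1.303
endloop
endfacet
facet normal 0.905 0.105 -0.413
outer loop
vertex 4.666 -0.363 -0.789
vertex 4.348 -0.173 -1.437
vertex 4.516 0.354 -0.935
endloop
endfacet
facet normal 0.698 -0.326 0.638
outer loop
vertex 4.132 -0.623 -0.337
vertex 4.666 -0.363 -0.789
vertex 4.383 0.076 -0.255
endloop
endfacet
facet normal -0.839 0.526 -0.142
outer loop
vertex -1.362 2.525 1.656
vertex -0.355 4.167 1.784
vertex -1.105 2.494 0.027
endloop
endfacet
facet normal -0.522 -0.850 -0.066
outer loop
vertex 0.715 1.353 0.336
vertex -1.362 2.525 1.656
vertex -1.105 2.494 0.027
endloop
endfacet
facet normal -0.839 0.526 -0.142
outer loop
vertex -1.105 2.494 0.027
vertex -0.355 4.167 1.784
vertex -0.098 4.136 0.155
endloop
endfacet
facet normal 0.156 -0.019 -0.988
outer loop
vertex -0.098 4.136 0.155
vertex 0.715 1.353 0.336
vertex -1.105 2.494 0.027
endloop
endfacet
facet normal -0.156 0.019 0.988
outer loop
vertex -1.362 2.525 1.656
vertex 1.465 3.026 2.093
vertex -0.355 4.167 1.784
endloop
endfacet
facet normal -0.522 -0.850 -0.066
outer loop
vertex 0.458 1.384 1.965
vertex -1.362 2.525 1.656
vertex 0.715 1.353 0.336
endloop
endfacet
facet normal -0.156 0.019 0.988
outer loop
vertex 0.458 1.384 1.965
vertex 1.465 3.026 2.093
vertex -1.362 2.525 1.656
endloop
endfacet
facet normal 0.522 0.850 0.066
outer loop
vertex -0.355 4.167 1.784
vertex 1.465 3.026 2.093
vertex -0.098 4.136 0.155
endloop
endfacet
facet normal 0.156 -0.019 -0.988
outer loop
vertex 1.722 2.995 0.464
vertex 0.715 1.353 0.336
vertex -0.098 4.136 0.155
endloop
endfacet
facet normal 0.522 0.850 0.066
outer loop
vertex -0.098 4.136 0.155
vertex 1.465 3.026 2.093
vertex 1.722 2.995 0.464
endloop
endfacet
facet normal 0.839 -0.526 0.142
outer loop
vertex 1.722 2.995 0.464
vertex 0.458 1.384 1.965
vertex 0.715 1.353 0.336
endloop
endfacet
facet normal 0.839 -0.526 0.142
outer loop
vertex 1.465 3.026 2.093
vertex 0.458 1.384 1.965
vertex 1.722 2.995 0.464
endloop
endfacet

endsolid


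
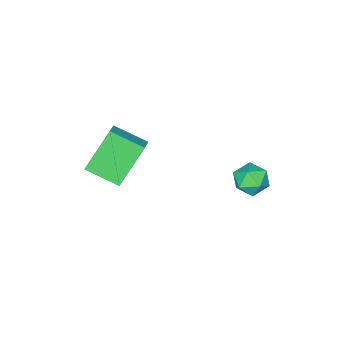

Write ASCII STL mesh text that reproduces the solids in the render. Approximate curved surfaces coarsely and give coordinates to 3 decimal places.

solid 
facet normal -0.740 -0.479 -0.472
outer loop
vertex -0.745 -1.974 1.861
vertex -1.27 -0.59 1.28
vertex 0.514 -2.22 0.136
endloop
endfacet
facet normal 0.330 -0.871 0.365
outer loop
vertex 1.21 -1.77 0.58
vertex -0.745 -1.974 1.861
vertex 0.514 -2.22 0.136
endloop
endfacet
facet normal -0.740 -0.479 -0.472
outer loop
vertex 0.514 -2.22 0.136
vertex -1.27 -0.59 1.28
vertex -0.01 -0.836 -0.445
endloop
endfacet
facet normal 0.586 -0.115 -0.802
outer loop
vertex -0.01 -0.836 -0.445
vertex 1.21 -1.77 0.58
vertex 0.514 -2.22 0.136
endloop
endfacet
facet normal -0.586 0.115 0.802
outer loop
vertex -0.745 -1.974 1.861
vertex -0.574 -0.14 1.724
vertex -1.27 -0.59 1.28
endloop
endfacet
facet normal 0.330 -0.870 0.365
outer loop
vertex -0.05 -1.524 2.305
vertex -0.745 -1.974 1.861
vertex 1.21 -1.77 0.58
endloop
endfacet
facet normal -0.586 0.115 0.802
outer loop
vertex -0.05 -1.524 2.305
vertex -0.574 -0.14 1.724
vertex -0.745 -1.974 1.861
endloop
endfacet
facet normal -0.330 0.871 -0.365
outer loop
vertex -1.27 -0.59 1.28
vertex -0.574 -0.14 1.724
vertex -0.01 -0.836 -0.445
endloop
endfacet
facet normal 0.586 -0.114 -0.802
outer loop
vertex 0.685 -0.386 -0.001
vertex 1.21 -1.77 0.58
vertex -0.01 -0.836 -0.445
endloop
endfacet
facet normal -0.330 0.870 -0.365
outer loop
vertex -0.01 -0.836 -0.445
vertex -0.574 -0.14 1.724
vertex 0.685 -0.386 -0.001
endloop
endfacet
facet normal 0.740 0.479 0.472
outer loop
vertex 0.685 -0.386 -0.001
vertex -0.05 -1.524 2.305
vertex 1.21 -1.77 0.58
endloop
endfacet
facet normal 0.740 0.479 0.472
outer loop
vertex -0.574 -0.14 1.724
vertex -0.05 -1.524 2.305
vertex 0.685 -0.386 -0.001
endloop
endfacet
facet normal 0.195 0.934 -0.298
outer loop
vertex -2.101 4.141 0.231
vertex -2.84 4.379 0.493
vertex -2.197 4.407 1.001
endloop
endfacet
facet normal 0.794 0.599 -0.108
outer loop
vertex -2.101 4.141 0.231
vertex -2.197 4.407 1.001
vertex -1.725 3.754 0.849
endloop
endfacet
facet normal 0.858 0.015 -0.513
outer loop
vertex -2.101 4.141 0.231
vertex -1.725 3.754 0.849
vertex -2.077 3.322 0.247
endloop
endfacet
facet normal 0.299 -0.010 -0.954
outer loop
vertex -2.101 4.141 0.231
vertex -2.077 3.322 0.247
vertex -2.766 3.708 0.027
endloop
endfacet
facet normal -0.112 0.559 -0.822
outer loop
vertex -2.101 4.141 0.231
vertex -2.766 3.708 0.027
vertex -2.84 4.379 0.493
endloop
endfacet
facet normal 0.722 0.389 0.572
outer loop
vertex -1.725 3.754 0.849
vertex -2.197 4.407 1.001
vertex -2.234 3.752 1.493
endloop
endfacet
facet normal -0.248 0.933 0.262
outer loop
vertex -2.197 4.407 1.001
vertex -2.84 4.379 0.493
vertex -2.923 4.138 1.273
endloop
endfacet
facet normal -0.742 0.325 -0.586
outer loop
vertex -2.84 4.379 0.493
vertex -2.766 3.708 0.027
vertex -3.275 3.706 0.671
endloop
endfacet
facet normal -0.079 -0.596 -0.799
outer loop
vertex -2.766 3.708 0.027
vertex -2.077 3.322 0.247
vertex -2.803 3.053 0.519
endloop
endfacet
facet normal 0.827 -0.556 -0.084
outer loop
vertex -2.077 3.322 0.247
vertex -1.725 3.754 0.849
vertex -2.16 3.081 1.027
endloop
endfacet
facet normal -0.299 0.010 0.954
outer loop
vertex -2.899 3.319 1.289
vertex -2.234 3.752 1.493
vertex -2.923 4.138 1.273
endloop
endfacet
facet normal -0.858 -0.015 0.513
outer loop
vertex -2.899 3.319 1.289
vertex -2.923 4.138 1.273
vertex -3.275 3.706 0.671
endloop
endfacet
facet normal -0.794 -0.599 0.108
outer loop
vertex -2.899 3.319 1.289
vertex -3.275 3.706 0.671
vertex -2.803 3.053 0.519
endloop
endfacet
facet normal -0.195 -0.934 0.298
outer loop
vertex -2.899 3.319 1.289
vertex -2.803 3.053 0.519
vertex -2.16 3.081 1.027
endloop
endfacet
facet normal 0.112 -0.559 0.822
outer loop
vertex -2.899 3.319 1.289
vertex -2.16 3.081 1.027
vertex -2.234 3.752 1.493
endloop
endfacet
facet normal 0.079 0.596 0.799
outer loop
vertex -2.923 4.138 1.273
vertex -2.234 3.752 1.493
vertex -2.197 4.407 1.001
endloop
endfacet
facet normal -0.827 0.556 0.084
outer loop
vertex -3.275 3.706 0.671
vertex -2.923 4.138 1.273
vertex -2.84 4.379 0.493
endloop
endfacet
facet normal -0.722 -0.389 -0.572
outer loop
vertex -2.803 3.053 0.519
vertex -3.275 3.706 0.671
vertex -2.766 3.708 0.027
endloop
endfacet
facet normal 0.248 -0.933 -0.262
outer loop
vertex -2.16 3.081 1.027
vertex -2.803 3.053 0.519
vertex -2.077 3.322 0.247
endloop
endfacet
facet normal 0.742 -0.325 0.586
outer loop
vertex -2.234 3.752 1.493
vertex -2.16 3.081 1.027
vertex -1.725 3.754 0.849
endloop
endfacet

endsolid


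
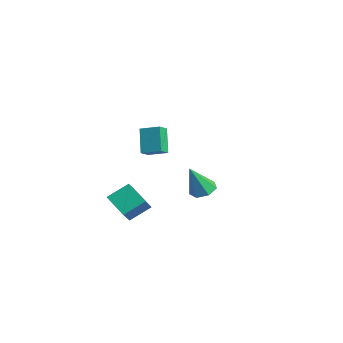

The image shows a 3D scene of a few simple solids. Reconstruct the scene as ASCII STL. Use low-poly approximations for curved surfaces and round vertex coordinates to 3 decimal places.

solid 
facet normal 0.014 0.424 -0.905
outer loop
vertex -0.893 3.991 -3.864
vertex -1.696 4.095 -3.828
vertex -1.111 4.598 -3.583
endloop
endfacet
facet normal 0.886 0.110 0.450
outer loop
vertex -0.893 3.991 -3.864
vertex -1.111 4.598 -3.583
vertex -1.724 3.265 -2.052
endloop
endfacet
facet normal 0.015 0.424 -0.906
outer loop
vertex -1.111 4.598 -3.583
vertex -1.696 4.095 -3.828
vertex -1.769 4.826 -3.487
endloop
endfacet
facet normal 0.324 0.645 0.692
outer loop
vertex -1.111 4.598 -3.583
vertex -1.769 4.826 -3.487
vertex -1.724 3.265 -2.052
endloop
endfacet
facet normal 0.015 0.424 -0.906
outer loop
vertex -1.769 4.826 -3.487
vertex -1.696 4.095 -3.828
vertex -2.372 4.503 -3.648
endloop
endfacet
facet normal -0.486 0.584 0.650
outer loop
vertex -1.769 4.826 -3.487
vertex -2.372 4.503 -3.648
vertex -1.724 3.265 -2.052
endloop
endfacet
facet normal 0.014 0.423 -0.906
outer loop
vertex -2.372 4.503 -3.648
vertex -1.696 4.095 -3.828
vertex -2.466 3.872 -3.944
endloop
endfacet
facet normal -0.934 -0.028 0.357
outer loop
vertex -2.372 4.503 -3.648
vertex -2.466 3.872 -3.944
vertex -1.724 3.265 -2.052
endloop
endfacet
facet normal 0.014 0.422 -0.906
outer loop
vertex -2.466 3.872 -3.944
vertex -1.696 4.095 -3.828
vertex -1.981 3.409 -4.152
endloop
endfacet
facet normal -0.683 -0.730 0.033
outer loop
vertex -2.466 3.872 -3.944
vertex -1.981 3.409 -4.152
vertex -1.724 3.265 -2.052
endloop
endfacet
facet normal 0.013 0.422 -0.906
outer loop
vertex -1.981 3.409 -4.152
vertex -1.696 4.095 -3.828
vertex -1.281 3.462 -4.117
endloop
endfacet
facet normal 0.079 -0.994 -0.078
outer loop
vertex -1.981 3.409 -4.152
vertex -1.281 3.462 -4.117
vertex -1.724 3.265 -2.052
endloop
endfacet
facet normal 0.014 0.423 -0.906
outer loop
vertex -1.281 3.462 -4.117
vertex -1.696 4.095 -3.828
vertex -0.893 3.991 -3.864
endloop
endfacet
facet normal 0.777 -0.621 0.107
outer loop
vertex -1.281 3.462 -4.117
vertex -0.893 3.991 -3.864
vertex -1.724 3.265 -2.052
endloop
endfacet
facet normal -0.711 -0.640 -0.290
outer loop
vertex 2.06 -1.519 1.914
vertex 1.21 -1.142 3.166
vertex 1.701 -0.929 1.492
endloop
endfacet
facet normal 0.546 -0.242 -0.802
outer loop
vertex 2.49 -0.218 1.814
vertex 2.06 -1.519 1.914
vertex 1.701 -0.929 1.492
endloop
endfacet
facet normal -0.711 -0.640 -0.290
outer loop
vertex 1.701 -0.929 1.492
vertex 1.21 -1.142 3.166
vertex 0.85 -0.551 2.744
endloop
endfacet
facet normal -0.444 0.729 -0.522
outer loop
vertex 0.85 -0.551 2.744
vertex 2.49 -0.218 1.814
vertex 1.701 -0.929 1.492
endloop
endfacet
facet normal 0.444 -0.729 0.521
outer loop
vertex 2.06 -1.519 1.914
vertex 1.999 -0.431 3.488
vertex 1.21 -1.142 3.166
endloop
endfacet
facet normal 0.545 -0.242 -0.803
outer loop
vertex 2.85 -0.809 2.236
vertex 2.06 -1.519 1.914
vertex 2.49 -0.218 1.814
endloop
endfacet
facet normal 0.443 -0.729 0.521
outer loop
vertex 2.85 -0.809 2.236
vertex 1.999 -0.431 3.488
vertex 2.06 -1.519 1.914
endloop
endfacet
facet normal -0.545 0.241 0.803
outer loop
vertex 1.21 -1.142 3.166
vertex 1.999 -0.431 3.488
vertex 0.85 -0.551 2.744
endloop
endfacet
facet normal -0.443 0.730 -0.521
outer loop
vertex 1.64 0.159 3.066
vertex 2.49 -0.218 1.814
vertex 0.85 -0.551 2.744
endloop
endfacet
facet normal -0.545 0.242 0.803
outer loop
vertex 0.85 -0.551 2.744
vertex 1.999 -0.431 3.488
vertex 1.64 0.159 3.066
endloop
endfacet
facet normal 0.711 0.640 0.290
outer loop
vertex 1.64 0.159 3.066
vertex 2.85 -0.809 2.236
vertex 2.49 -0.218 1.814
endloop
endfacet
facet normal 0.711 0.640 0.290
outer loop
vertex 1.999 -0.431 3.488
vertex 2.85 -0.809 2.236
vertex 1.64 0.159 3.066
endloop
endfacet
facet normal -0.503 0.515 -0.694
outer loop
vertex -3.067 0.694 -3.646
vertex -1.715 0.989 -4.408
vertex -3.24 -0.519 -4.422
endloop
endfacet
facet normal -0.856 -0.187 0.483
outer loop
vertex -2.565 -1.209 -3.492
vertex -3.067 0.694 -3.646
vertex -3.24 -0.519 -4.422
endloop
endfacet
facet normal -0.503 0.515 -0.694
outer loop
vertex -3.24 -0.519 -4.422
vertex -1.715 0.989 -4.408
vertex -1.887 -0.224 -5.184
endloop
endfacet
facet normal -0.119 -0.837 -0.535
outer loop
vertex -1.887 -0.224 -5.184
vertex -2.565 -1.209 -3.492
vertex -3.24 -0.519 -4.422
endloop
endfacet
facet normal 0.119 0.837 0.535
outer loop
vertex -3.067 0.694 -3.646
vertex -1.04 0.299 -3.478
vertex -1.715 0.989 -4.408
endloop
endfacet
facet normal -0.856 -0.187 0.482
outer loop
vertex -2.393 0.004 -2.716
vertex -3.067 0.694 -3.646
vertex -2.565 -1.209 -3.492
endloop
endfacet
facet normal 0.119 0.837 0.535
outer loop
vertex -2.393 0.004 -2.716
vertex -1.04 0.299 -3.478
vertex -3.067 0.694 -3.646
endloop
endfacet
facet normal 0.856 0.187 -0.482
outer loop
vertex -1.715 0.989 -4.408
vertex -1.04 0.299 -3.478
vertex -1.887 -0.224 -5.184
endloop
endfacet
facet normal -0.119 -0.837 -0.535
outer loop
vertex -1.213 -0.914 -4.254
vertex -2.565 -1.209 -3.492
vertex -1.887 -0.224 -5.184
endloop
endfacet
facet normal 0.856 0.186 -0.482
outer loop
vertex -1.887 -0.224 -5.184
vertex -1.04 0.299 -3.478
vertex -1.213 -0.914 -4.254
endloop
endfacet
facet normal 0.503 -0.515 0.694
outer loop
vertex -1.213 -0.914 -4.254
vertex -2.393 0.004 -2.716
vertex -2.565 -1.209 -3.492
endloop
endfacet
facet normal 0.503 -0.516 0.694
outer loop
vertex -1.04 0.299 -3.478
vertex -2.393 0.004 -2.716
vertex -1.213 -0.914 -4.254
endloop
endfacet

endsolid


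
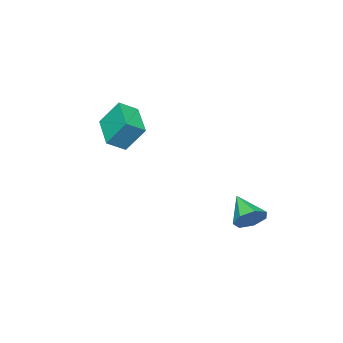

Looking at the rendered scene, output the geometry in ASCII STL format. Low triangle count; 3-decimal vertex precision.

solid 
facet normal 0.348 0.733 -0.584
outer loop
vertex -2.513 1.977 -2.727
vertex -2.758 1.564 -3.392
vertex -3.175 2.114 -2.95
endloop
endfacet
facet normal -0.252 0.288 0.924
outer loop
vertex -2.513 1.977 -2.727
vertex -3.175 2.114 -2.95
vertex -3.322 0.376 -2.448
endloop
endfacet
facet normal 0.349 0.733 -0.583
outer loop
vertex -3.175 2.114 -2.95
vertex -2.758 1.564 -3.392
vertex -3.522 1.838 -3.505
endloop
endfacet
facet normal -0.872 0.202 0.445
outer loop
vertex -3.175 2.114 -2.95
vertex -3.522 1.838 -3.505
vertex -3.322 0.376 -2.448
endloop
endfacet
facet normal 0.349 0.733 -0.583
outer loop
vertex -3.522 1.838 -3.505
vertex -2.758 1.564 -3.392
vertex -3.294 1.355 -3.976
endloop
endfacet
facet normal -0.946 -0.264 -0.187
outer loop
vertex -3.522 1.838 -3.505
vertex -3.294 1.355 -3.976
vertex -3.322 0.376 -2.448
endloop
endfacet
facet normal 0.349 0.734 -0.583
outer loop
vertex -3.294 1.355 -3.976
vertex -2.758 1.564 -3.392
vertex -2.662 1.03 -4.007
endloop
endfacet
facet normal -0.416 -0.762 -0.496
outer loop
vertex -3.294 1.355 -3.976
vertex -2.662 1.03 -4.007
vertex -3.322 0.376 -2.448
endloop
endfacet
facet normal 0.349 0.734 -0.583
outer loop
vertex -2.662 1.03 -4.007
vertex -2.758 1.564 -3.392
vertex -2.102 1.107 -3.575
endloop
endfacet
facet normal 0.318 -0.915 -0.249
outer loop
vertex -2.662 1.03 -4.007
vertex -2.102 1.107 -3.575
vertex -3.322 0.376 -2.448
endloop
endfacet
facet normal 0.348 0.733 -0.585
outer loop
vertex -2.102 1.107 -3.575
vertex -2.758 1.564 -3.392
vertex -2.035 1.529 -3.006
endloop
endfacet
facet normal 0.704 -0.608 0.368
outer loop
vertex -2.102 1.107 -3.575
vertex -2.035 1.529 -3.006
vertex -3.322 0.376 -2.448
endloop
endfacet
facet normal 0.347 0.734 -0.584
outer loop
vertex -2.035 1.529 -3.006
vertex -2.758 1.564 -3.392
vertex -2.513 1.977 -2.727
endloop
endfacet
facet normal 0.451 -0.073 0.890
outer loop
vertex -2.035 1.529 -3.006
vertex -2.513 1.977 -2.727
vertex -3.322 0.376 -2.448
endloop
endfacet
facet normal -0.598 -0.724 0.343
outer loop
vertex -0.593 -5.136 1.551
vertex -0.924 -4.282 2.777
vertex -1.387 -4.719 1.046
endloop
endfacet
facet normal 0.216 -0.558 -0.801
outer loop
vertex -0.196 -3.278 0.363
vertex -0.593 -5.136 1.551
vertex -1.387 -4.719 1.046
endloop
endfacet
facet normal -0.599 -0.724 0.343
outer loop
vertex -1.387 -4.719 1.046
vertex -0.924 -4.282 2.777
vertex -1.718 -3.865 2.271
endloop
endfacet
facet normal -0.771 0.405 -0.491
outer loop
vertex -1.718 -3.865 2.271
vertex -0.196 -3.278 0.363
vertex -1.387 -4.719 1.046
endloop
endfacet
facet normal 0.772 -0.405 0.491
outer loop
vertex -0.593 -5.136 1.551
vertex 0.267 -2.841 2.094
vertex -0.924 -4.282 2.777
endloop
endfacet
facet normal 0.217 -0.558 -0.801
outer loop
vertex 0.598 -3.695 0.869
vertex -0.593 -5.136 1.551
vertex -0.196 -3.278 0.363
endloop
endfacet
facet normal 0.771 -0.405 0.491
outer loop
vertex 0.598 -3.695 0.869
vertex 0.267 -2.841 2.094
vertex -0.593 -5.136 1.551
endloop
endfacet
facet normal -0.217 0.559 0.801
outer loop
vertex -0.924 -4.282 2.777
vertex 0.267 -2.841 2.094
vertex -1.718 -3.865 2.271
endloop
endfacet
facet normal -0.771 0.405 -0.491
outer loop
vertex -0.527 -2.424 1.589
vertex -0.196 -3.278 0.363
vertex -1.718 -3.865 2.271
endloop
endfacet
facet normal -0.216 0.558 0.801
outer loop
vertex -1.718 -3.865 2.271
vertex 0.267 -2.841 2.094
vertex -0.527 -2.424 1.589
endloop
endfacet
facet normal 0.599 0.724 -0.343
outer loop
vertex -0.527 -2.424 1.589
vertex 0.598 -3.695 0.869
vertex -0.196 -3.278 0.363
endloop
endfacet
facet normal 0.598 0.724 -0.343
outer loop
vertex 0.267 -2.841 2.094
vertex 0.598 -3.695 0.869
vertex -0.527 -2.424 1.589
endloop
endfacet

endsolid


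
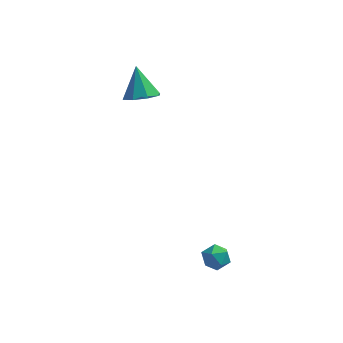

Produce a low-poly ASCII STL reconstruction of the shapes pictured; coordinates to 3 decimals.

solid 
facet normal 0.071 0.947 -0.313
outer loop
vertex 1.732 -3.253 -4.241
vertex 1.221 -3.039 -3.71
vertex 1.97 -3.04 -3.543
endloop
endfacet
facet normal 0.685 0.599 -0.416
outer loop
vertex 1.732 -3.253 -4.241
vertex 1.97 -3.04 -3.543
vertex 2.289 -3.646 -3.89
endloop
endfacet
facet normal 0.551 0.036 -0.834
outer loop
vertex 1.732 -3.253 -4.241
vertex 2.289 -3.646 -3.89
vertex 1.738 -4.02 -4.27
endloop
endfacet
facet normal -0.145 0.036 -0.989
outer loop
vertex 1.732 -3.253 -4.241
vertex 1.738 -4.02 -4.27
vertex 1.077 -3.645 -4.159
endloop
endfacet
facet normal -0.442 0.599 -0.667
outer loop
vertex 1.732 -3.253 -4.241
vertex 1.077 -3.645 -4.159
vertex 1.221 -3.039 -3.71
endloop
endfacet
facet normal 0.910 0.355 0.215
outer loop
vertex 2.289 -3.646 -3.89
vertex 1.97 -3.04 -3.543
vertex 2.123 -3.675 -3.141
endloop
endfacet
facet normal -0.084 0.920 0.383
outer loop
vertex 1.97 -3.04 -3.543
vertex 1.221 -3.039 -3.71
vertex 1.462 -3.3 -3.03
endloop
endfacet
facet normal -0.915 0.357 -0.189
outer loop
vertex 1.221 -3.039 -3.71
vertex 1.077 -3.645 -4.159
vertex 0.911 -3.674 -3.41
endloop
endfacet
facet normal -0.434 -0.554 -0.710
outer loop
vertex 1.077 -3.645 -4.159
vertex 1.738 -4.02 -4.27
vertex 1.23 -4.28 -3.757
endloop
endfacet
facet normal 0.693 -0.555 -0.459
outer loop
vertex 1.738 -4.02 -4.27
vertex 2.289 -3.646 -3.89
vertex 1.979 -4.281 -3.59
endloop
endfacet
facet normal 0.145 -0.036 0.989
outer loop
vertex 1.468 -4.067 -3.059
vertex 2.123 -3.675 -3.141
vertex 1.462 -3.3 -3.03
endloop
endfacet
facet normal -0.551 -0.036 0.834
outer loop
vertex 1.468 -4.067 -3.059
vertex 1.462 -3.3 -3.03
vertex 0.911 -3.674 -3.41
endloop
endfacet
facet normal -0.685 -0.599 0.416
outer loop
vertex 1.468 -4.067 -3.059
vertex 0.911 -3.674 -3.41
vertex 1.23 -4.28 -3.757
endloop
endfacet
facet normal -0.071 -0.947 0.313
outer loop
vertex 1.468 -4.067 -3.059
vertex 1.23 -4.28 -3.757
vertex 1.979 -4.281 -3.59
endloop
endfacet
facet normal 0.442 -0.599 0.667
outer loop
vertex 1.468 -4.067 -3.059
vertex 1.979 -4.281 -3.59
vertex 2.123 -3.675 -3.141
endloop
endfacet
facet normal 0.434 0.554 0.710
outer loop
vertex 1.462 -3.3 -3.03
vertex 2.123 -3.675 -3.141
vertex 1.97 -3.04 -3.543
endloop
endfacet
facet normal -0.693 0.555 0.459
outer loop
vertex 0.911 -3.674 -3.41
vertex 1.462 -3.3 -3.03
vertex 1.221 -3.039 -3.71
endloop
endfacet
facet normal -0.910 -0.355 -0.215
outer loop
vertex 1.23 -4.28 -3.757
vertex 0.911 -3.674 -3.41
vertex 1.077 -3.645 -4.159
endloop
endfacet
facet normal 0.084 -0.920 -0.383
outer loop
vertex 1.979 -4.281 -3.59
vertex 1.23 -4.28 -3.757
vertex 1.738 -4.02 -4.27
endloop
endfacet
facet normal 0.915 -0.357 0.189
outer loop
vertex 2.123 -3.675 -3.141
vertex 1.979 -4.281 -3.59
vertex 2.289 -3.646 -3.89
endloop
endfacet
facet normal 0.249 -0.439 -0.863
outer loop
vertex -2.998 2.114 2.453
vertex -3.5 2.786 1.966
vertex -2.584 2.703 2.273
endloop
endfacet
facet normal 0.602 -0.186 0.776
outer loop
vertex -2.998 2.114 2.453
vertex -2.584 2.703 2.273
vertex -3.96 3.594 3.554
endloop
endfacet
facet normal 0.250 -0.439 -0.863
outer loop
vertex -2.584 2.703 2.273
vertex -3.5 2.786 1.966
vertex -2.707 3.341 1.913
endloop
endfacet
facet normal 0.748 0.429 0.505
outer loop
vertex -2.584 2.703 2.273
vertex -2.707 3.341 1.913
vertex -3.96 3.594 3.554
endloop
endfacet
facet normal 0.250 -0.439 -0.863
outer loop
vertex -2.707 3.341 1.913
vertex -3.5 2.786 1.966
vertex -3.294 3.654 1.584
endloop
endfacet
facet normal 0.393 0.905 0.160
outer loop
vertex -2.707 3.341 1.913
vertex -3.294 3.654 1.584
vertex -3.96 3.594 3.554
endloop
endfacet
facet normal 0.249 -0.439 -0.863
outer loop
vertex -3.294 3.654 1.584
vertex -3.5 2.786 1.966
vertex -4.003 3.458 1.479
endloop
endfacet
facet normal -0.258 0.964 -0.058
outer loop
vertex -3.294 3.654 1.584
vertex -4.003 3.458 1.479
vertex -3.96 3.594 3.554
endloop
endfacet
facet normal 0.249 -0.439 -0.863
outer loop
vertex -4.003 3.458 1.479
vertex -3.5 2.786 1.966
vertex -4.417 2.869 1.659
endloop
endfacet
facet normal -0.821 0.571 -0.020
outer loop
vertex -4.003 3.458 1.479
vertex -4.417 2.869 1.659
vertex -3.96 3.594 3.554
endloop
endfacet
facet normal 0.249 -0.439 -0.863
outer loop
vertex -4.417 2.869 1.659
vertex -3.5 2.786 1.966
vertex -4.294 2.231 2.019
endloop
endfacet
facet normal -0.967 -0.045 0.250
outer loop
vertex -4.417 2.869 1.659
vertex -4.294 2.231 2.019
vertex -3.96 3.594 3.554
endloop
endfacet
facet normal 0.249 -0.439 -0.863
outer loop
vertex -4.294 2.231 2.019
vertex -3.5 2.786 1.966
vertex -3.707 1.918 2.348
endloop
endfacet
facet normal -0.612 -0.521 0.596
outer loop
vertex -4.294 2.231 2.019
vertex -3.707 1.918 2.348
vertex -3.96 3.594 3.554
endloop
endfacet
facet normal 0.249 -0.439 -0.863
outer loop
vertex -3.707 1.918 2.348
vertex -3.5 2.786 1.966
vertex -2.998 2.114 2.453
endloop
endfacet
facet normal 0.040 -0.580 0.814
outer loop
vertex -3.707 1.918 2.348
vertex -2.998 2.114 2.453
vertex -3.96 3.594 3.554
endloop
endfacet

endsolid


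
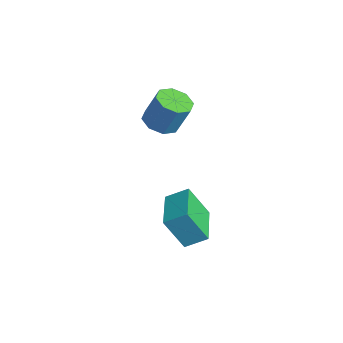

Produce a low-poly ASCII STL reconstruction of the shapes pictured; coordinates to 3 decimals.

solid 
facet normal -0.906 0.422 -0.029
outer loop
vertex 1.759 2.675 -1.271
vertex 2.173 3.603 -0.69
vertex 2.183 3.475 -2.85
endloop
endfacet
facet normal -0.354 -0.793 -0.497
outer loop
vertex 4.067 2.597 -2.79
vertex 1.759 2.675 -1.271
vertex 2.183 3.475 -2.85
endloop
endfacet
facet normal -0.906 0.422 -0.029
outer loop
vertex 2.183 3.475 -2.85
vertex 2.173 3.603 -0.69
vertex 2.596 4.403 -2.269
endloop
endfacet
facet normal 0.233 0.440 -0.868
outer loop
vertex 2.596 4.403 -2.269
vertex 4.067 2.597 -2.79
vertex 2.183 3.475 -2.85
endloop
endfacet
facet normal -0.232 -0.440 0.868
outer loop
vertex 1.759 2.675 -1.271
vertex 4.057 2.725 -0.63
vertex 2.173 3.603 -0.69
endloop
endfacet
facet normal -0.353 -0.793 -0.496
outer loop
vertex 3.644 1.797 -1.211
vertex 1.759 2.675 -1.271
vertex 4.067 2.597 -2.79
endloop
endfacet
facet normal -0.232 -0.440 0.868
outer loop
vertex 3.644 1.797 -1.211
vertex 4.057 2.725 -0.63
vertex 1.759 2.675 -1.271
endloop
endfacet
facet normal 0.354 0.793 0.496
outer loop
vertex 2.173 3.603 -0.69
vertex 4.057 2.725 -0.63
vertex 2.596 4.403 -2.269
endloop
endfacet
facet normal 0.232 0.440 -0.868
outer loop
vertex 4.481 3.525 -2.209
vertex 4.067 2.597 -2.79
vertex 2.596 4.403 -2.269
endloop
endfacet
facet normal 0.353 0.793 0.497
outer loop
vertex 2.596 4.403 -2.269
vertex 4.057 2.725 -0.63
vertex 4.481 3.525 -2.209
endloop
endfacet
facet normal 0.906 -0.422 0.029
outer loop
vertex 4.481 3.525 -2.209
vertex 3.644 1.797 -1.211
vertex 4.067 2.597 -2.79
endloop
endfacet
facet normal 0.906 -0.422 0.030
outer loop
vertex 4.057 2.725 -0.63
vertex 3.644 1.797 -1.211
vertex 4.481 3.525 -2.209
endloop
endfacet
facet normal -0.234 -0.315 -0.920
outer loop
vertex 1.038 2.891 2.369
vertex 0.189 3.121 2.506
vertex 0.908 3.533 2.182
endloop
endfacet
facet normal 0.954 0.112 -0.280
outer loop
vertex 1.038 2.891 2.369
vertex 0.908 3.533 2.182
vertex 1.42 3.41 3.877
endloop
endfacet
facet normal 0.954 0.112 -0.280
outer loop
vertex 1.42 3.41 3.877
vertex 0.908 3.533 2.182
vertex 1.29 4.052 3.69
endloop
endfacet
facet normal 0.233 0.315 0.920
outer loop
vertex 1.42 3.41 3.877
vertex 1.29 4.052 3.69
vertex 0.571 3.639 4.014
endloop
endfacet
facet normal -0.233 -0.317 -0.919
outer loop
vertex 0.908 3.533 2.182
vertex 0.189 3.121 2.506
vertex 0.356 3.933 2.184
endloop
endfacet
facet normal 0.539 0.745 -0.393
outer loop
vertex 0.908 3.533 2.182
vertex 0.356 3.933 2.184
vertex 1.29 4.052 3.69
endloop
endfacet
facet normal 0.539 0.745 -0.393
outer loop
vertex 1.29 4.052 3.69
vertex 0.356 3.933 2.184
vertex 0.739 4.452 3.692
endloop
endfacet
facet normal 0.233 0.316 0.920
outer loop
vertex 1.29 4.052 3.69
vertex 0.739 4.452 3.692
vertex 0.571 3.639 4.014
endloop
endfacet
facet normal -0.234 -0.317 -0.919
outer loop
vertex 0.356 3.933 2.184
vertex 0.189 3.121 2.506
vertex -0.293 3.857 2.375
endloop
endfacet
facet normal -0.191 0.942 -0.276
outer loop
vertex 0.356 3.933 2.184
vertex -0.293 3.857 2.375
vertex 0.739 4.452 3.692
endloop
endfacet
facet normal -0.191 0.942 -0.276
outer loop
vertex 0.739 4.452 3.692
vertex -0.293 3.857 2.375
vertex 0.09 4.376 3.883
endloop
endfacet
facet normal 0.234 0.316 0.920
outer loop
vertex 0.739 4.452 3.692
vertex 0.09 4.376 3.883
vertex 0.571 3.639 4.014
endloop
endfacet
facet normal -0.234 -0.317 -0.919
outer loop
vertex -0.293 3.857 2.375
vertex 0.189 3.121 2.506
vertex -0.66 3.35 2.643
endloop
endfacet
facet normal -0.809 0.588 0.003
outer loop
vertex -0.293 3.857 2.375
vertex -0.66 3.35 2.643
vertex 0.09 4.376 3.883
endloop
endfacet
facet normal -0.809 0.588 0.002
outer loop
vertex 0.09 4.376 3.883
vertex -0.66 3.35 2.643
vertex -0.278 3.869 4.151
endloop
endfacet
facet normal 0.234 0.316 0.919
outer loop
vertex 0.09 4.376 3.883
vertex -0.278 3.869 4.151
vertex 0.571 3.639 4.014
endloop
endfacet
facet normal -0.233 -0.315 -0.920
outer loop
vertex -0.66 3.35 2.643
vertex 0.189 3.121 2.506
vertex -0.53 2.708 2.83
endloop
endfacet
facet normal -0.954 -0.112 0.280
outer loop
vertex -0.66 3.35 2.643
vertex -0.53 2.708 2.83
vertex -0.278 3.869 4.151
endloop
endfacet
facet normal -0.954 -0.112 0.280
outer loop
vertex -0.278 3.869 4.151
vertex -0.53 2.708 2.83
vertex -0.148 3.227 4.338
endloop
endfacet
facet normal 0.234 0.315 0.920
outer loop
vertex -0.278 3.869 4.151
vertex -0.148 3.227 4.338
vertex 0.571 3.639 4.014
endloop
endfacet
facet normal -0.233 -0.316 -0.920
outer loop
vertex -0.53 2.708 2.83
vertex 0.189 3.121 2.506
vertex 0.021 2.308 2.828
endloop
endfacet
facet normal -0.539 -0.745 0.393
outer loop
vertex -0.53 2.708 2.83
vertex 0.021 2.308 2.828
vertex -0.148 3.227 4.338
endloop
endfacet
facet normal -0.539 -0.745 0.393
outer loop
vertex -0.148 3.227 4.338
vertex 0.021 2.308 2.828
vertex 0.404 2.827 4.336
endloop
endfacet
facet normal 0.233 0.317 0.919
outer loop
vertex -0.148 3.227 4.338
vertex 0.404 2.827 4.336
vertex 0.571 3.639 4.014
endloop
endfacet
facet normal -0.234 -0.316 -0.920
outer loop
vertex 0.021 2.308 2.828
vertex 0.189 3.121 2.506
vertex 0.67 2.384 2.637
endloop
endfacet
facet normal 0.191 -0.942 0.276
outer loop
vertex 0.021 2.308 2.828
vertex 0.67 2.384 2.637
vertex 0.404 2.827 4.336
endloop
endfacet
facet normal 0.191 -0.942 0.276
outer loop
vertex 0.404 2.827 4.336
vertex 0.67 2.384 2.637
vertex 1.053 2.903 4.145
endloop
endfacet
facet normal 0.234 0.317 0.919
outer loop
vertex 0.404 2.827 4.336
vertex 1.053 2.903 4.145
vertex 0.571 3.639 4.014
endloop
endfacet
facet normal -0.234 -0.316 -0.919
outer loop
vertex 0.67 2.384 2.637
vertex 0.189 3.121 2.506
vertex 1.038 2.891 2.369
endloop
endfacet
facet normal 0.809 -0.588 -0.003
outer loop
vertex 0.67 2.384 2.637
vertex 1.038 2.891 2.369
vertex 1.053 2.903 4.145
endloop
endfacet
facet normal 0.809 -0.587 -0.003
outer loop
vertex 1.053 2.903 4.145
vertex 1.038 2.891 2.369
vertex 1.42 3.41 3.877
endloop
endfacet
facet normal 0.234 0.317 0.919
outer loop
vertex 1.053 2.903 4.145
vertex 1.42 3.41 3.877
vertex 0.571 3.639 4.014
endloop
endfacet

endsolid


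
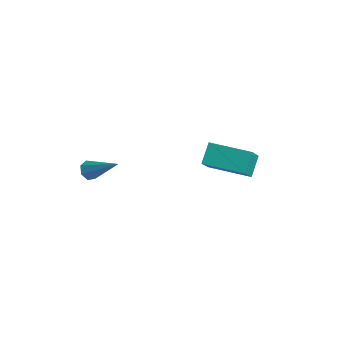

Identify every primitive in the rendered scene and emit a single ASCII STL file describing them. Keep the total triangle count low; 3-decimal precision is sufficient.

solid 
facet normal -0.868 -0.489 0.082
outer loop
vertex 0.884 3.204 -0.106
vertex 0.097 4.376 -1.452
vertex 1.247 2.408 -1.012
endloop
endfacet
facet normal 0.403 -0.601 0.690
outer loop
vertex 3.123 3.464 -1.188
vertex 0.884 3.204 -0.106
vertex 1.247 2.408 -1.012
endloop
endfacet
facet normal -0.868 -0.489 0.082
outer loop
vertex 1.247 2.408 -1.012
vertex 0.097 4.376 -1.452
vertex 0.46 3.579 -2.357
endloop
endfacet
facet normal 0.288 -0.632 -0.719
outer loop
vertex 0.46 3.579 -2.357
vertex 3.123 3.464 -1.188
vertex 1.247 2.408 -1.012
endloop
endfacet
facet normal -0.288 0.632 0.719
outer loop
vertex 0.884 3.204 -0.106
vertex 1.973 5.432 -1.628
vertex 0.097 4.376 -1.452
endloop
endfacet
facet normal 0.403 -0.600 0.691
outer loop
vertex 2.76 4.261 -0.283
vertex 0.884 3.204 -0.106
vertex 3.123 3.464 -1.188
endloop
endfacet
facet normal -0.288 0.632 0.719
outer loop
vertex 2.76 4.261 -0.283
vertex 1.973 5.432 -1.628
vertex 0.884 3.204 -0.106
endloop
endfacet
facet normal -0.403 0.601 -0.691
outer loop
vertex 0.097 4.376 -1.452
vertex 1.973 5.432 -1.628
vertex 0.46 3.579 -2.357
endloop
endfacet
facet normal 0.288 -0.632 -0.719
outer loop
vertex 2.336 4.636 -2.534
vertex 3.123 3.464 -1.188
vertex 0.46 3.579 -2.357
endloop
endfacet
facet normal -0.404 0.601 -0.690
outer loop
vertex 0.46 3.579 -2.357
vertex 1.973 5.432 -1.628
vertex 2.336 4.636 -2.534
endloop
endfacet
facet normal 0.868 0.489 -0.082
outer loop
vertex 2.336 4.636 -2.534
vertex 2.76 4.261 -0.283
vertex 3.123 3.464 -1.188
endloop
endfacet
facet normal 0.868 0.489 -0.082
outer loop
vertex 1.973 5.432 -1.628
vertex 2.76 4.261 -0.283
vertex 2.336 4.636 -2.534
endloop
endfacet
facet normal -0.786 -0.245 -0.568
outer loop
vertex -1.529 -1.752 -1.519
vertex -1.833 -1.863 -1.05
vertex -1.783 -1.371 -1.332
endloop
endfacet
facet normal 0.532 0.631 -0.565
outer loop
vertex -1.529 -1.752 -1.519
vertex -1.783 -1.371 -1.332
vertex -0.287 -1.377 0.07
endloop
endfacet
facet normal -0.784 -0.247 -0.570
outer loop
vertex -1.783 -1.371 -1.332
vertex -1.833 -1.863 -1.05
vertex -2.076 -1.361 -0.933
endloop
endfacet
facet normal 0.016 1.000 -0.013
outer loop
vertex -1.783 -1.371 -1.332
vertex -2.076 -1.361 -0.933
vertex -0.287 -1.377 0.07
endloop
endfacet
facet normal -0.785 -0.248 -0.568
outer loop
vertex -2.076 -1.361 -0.933
vertex -1.833 -1.863 -1.05
vertex -2.185 -1.729 -0.622
endloop
endfacet
facet normal -0.362 0.662 0.656
outer loop
vertex -2.076 -1.361 -0.933
vertex -2.185 -1.729 -0.622
vertex -0.287 -1.377 0.07
endloop
endfacet
facet normal -0.785 -0.246 -0.569
outer loop
vertex -2.185 -1.729 -0.622
vertex -1.833 -1.863 -1.05
vertex -2.03 -2.198 -0.633
endloop
endfacet
facet normal -0.319 -0.127 0.939
outer loop
vertex -2.185 -1.729 -0.622
vertex -2.03 -2.198 -0.633
vertex -0.287 -1.377 0.07
endloop
endfacet
facet normal -0.784 -0.248 -0.569
outer loop
vertex -2.03 -2.198 -0.633
vertex -1.833 -1.863 -1.05
vertex -1.726 -2.415 -0.957
endloop
endfacet
facet normal 0.113 -0.773 0.624
outer loop
vertex -2.03 -2.198 -0.633
vertex -1.726 -2.415 -0.957
vertex -0.287 -1.377 0.07
endloop
endfacet
facet normal -0.785 -0.248 -0.568
outer loop
vertex -1.726 -2.415 -0.957
vertex -1.833 -1.863 -1.05
vertex -1.503 -2.217 -1.352
endloop
endfacet
facet normal 0.609 -0.792 -0.053
outer loop
vertex -1.726 -2.415 -0.957
vertex -1.503 -2.217 -1.352
vertex -0.287 -1.377 0.07
endloop
endfacet
facet normal -0.785 -0.248 -0.568
outer loop
vertex -1.503 -2.217 -1.352
vertex -1.833 -1.863 -1.05
vertex -1.529 -1.752 -1.519
endloop
endfacet
facet normal 0.796 -0.165 -0.583
outer loop
vertex -1.503 -2.217 -1.352
vertex -1.529 -1.752 -1.519
vertex -0.287 -1.377 0.07
endloop
endfacet

endsolid
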